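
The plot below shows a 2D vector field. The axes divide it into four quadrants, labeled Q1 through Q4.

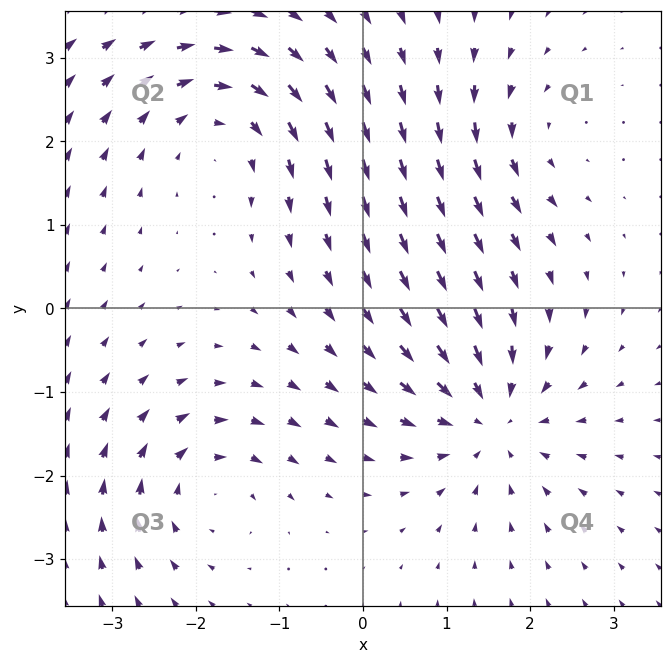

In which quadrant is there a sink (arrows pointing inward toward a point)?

Q4

The sink sits at approximately (1.5, -1.3), which lies in quadrant Q4. The divergence there is about -5, negative as expected for a sink.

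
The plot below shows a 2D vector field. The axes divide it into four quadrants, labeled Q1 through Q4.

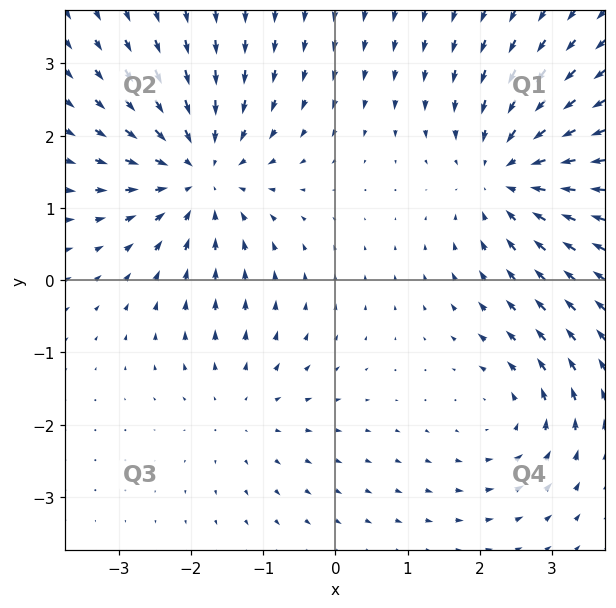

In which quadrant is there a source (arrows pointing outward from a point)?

Q3

The source sits at approximately (-1.3, -1.8), which lies in quadrant Q3. The divergence there is about +2, positive as expected for a source.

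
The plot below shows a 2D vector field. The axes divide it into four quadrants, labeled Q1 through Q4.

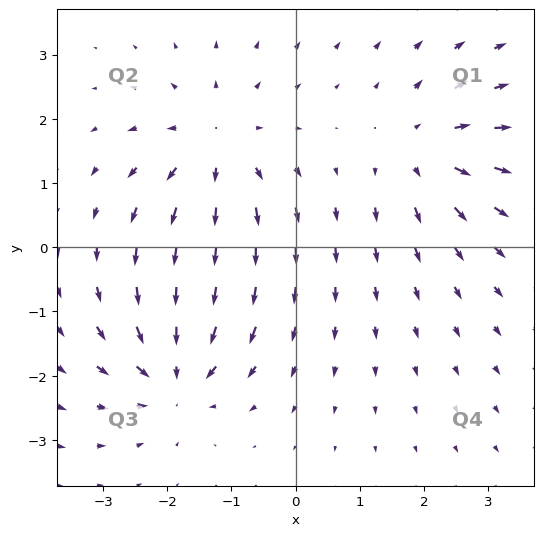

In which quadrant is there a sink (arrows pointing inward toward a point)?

Q3

The sink sits at approximately (-1.9, -2.0), which lies in quadrant Q3. The divergence there is about -6, negative as expected for a sink.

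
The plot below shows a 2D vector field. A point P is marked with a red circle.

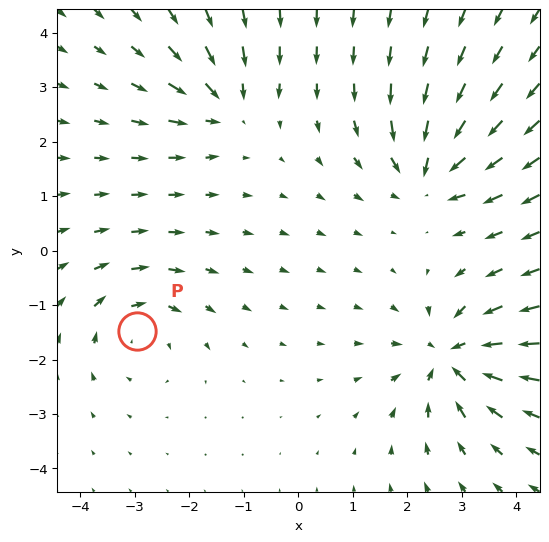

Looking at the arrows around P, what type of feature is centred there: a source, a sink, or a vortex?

At P (-3.0, -1.5) the arrows circulate clockwise. Divergence ≈0, curl about -4 — near-zero divergence with nonzero curl is a vortex.

vortex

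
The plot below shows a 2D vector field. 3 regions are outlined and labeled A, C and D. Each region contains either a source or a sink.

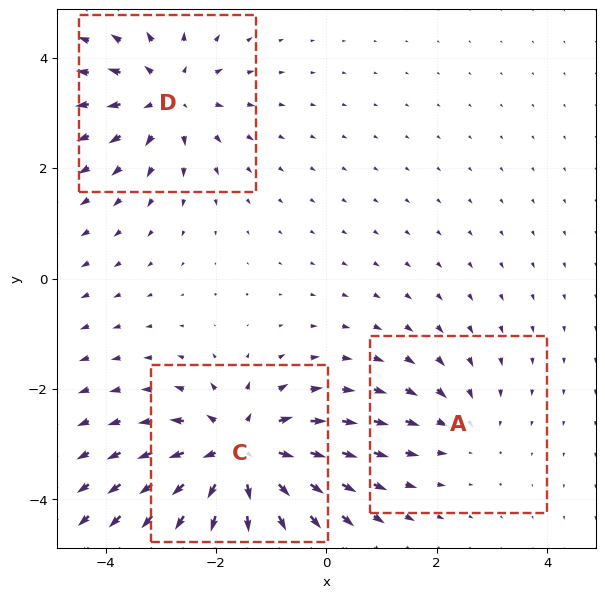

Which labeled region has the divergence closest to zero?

A

Divergence at each region's feature centre — A: about -2, C: about +5, D: about +3. Region A is closest to zero.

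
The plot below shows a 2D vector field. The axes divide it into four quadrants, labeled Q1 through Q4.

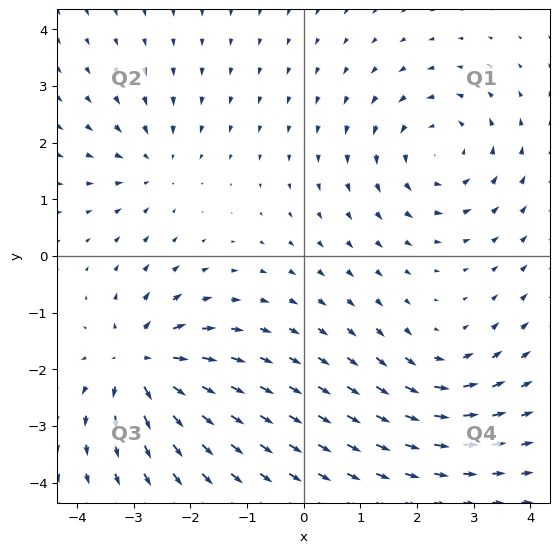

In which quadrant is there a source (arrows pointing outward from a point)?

Q3

The source sits at approximately (-2.9, -1.9), which lies in quadrant Q3. The divergence there is about +7, positive as expected for a source.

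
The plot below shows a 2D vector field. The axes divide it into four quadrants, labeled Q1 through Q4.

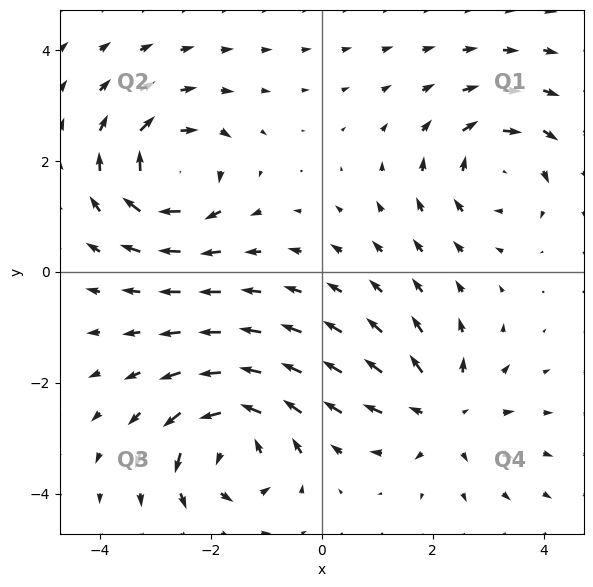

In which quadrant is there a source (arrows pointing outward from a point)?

Q4

The source sits at approximately (2.2, -2.5), which lies in quadrant Q4. The divergence there is about +4, positive as expected for a source.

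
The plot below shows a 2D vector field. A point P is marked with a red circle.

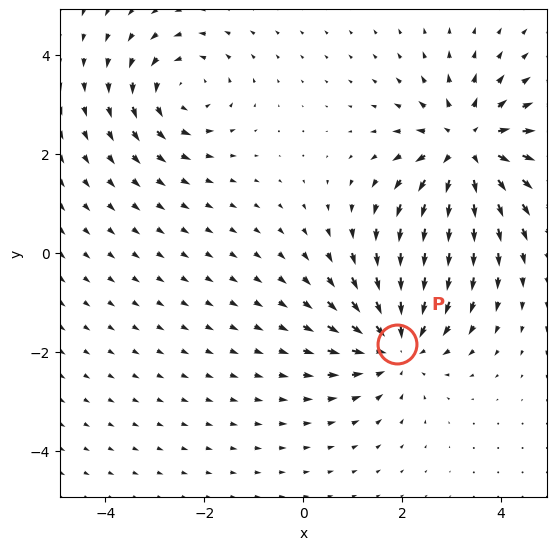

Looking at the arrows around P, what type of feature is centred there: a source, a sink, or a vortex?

sink

At P (1.9, -1.8) the arrows converge inward. Divergence about -4, curl ≈0 — negative divergence with near-zero curl is a sink.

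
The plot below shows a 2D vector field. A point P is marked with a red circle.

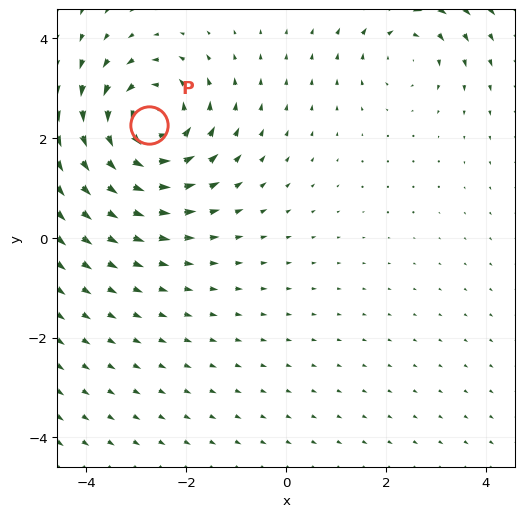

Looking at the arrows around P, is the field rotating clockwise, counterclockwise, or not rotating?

counterclockwise

Near P at (-2.7, 2.3) the arrows circulate counterclockwise. The curl (z-component) there is about +5; positive curl means counterclockwise rotation.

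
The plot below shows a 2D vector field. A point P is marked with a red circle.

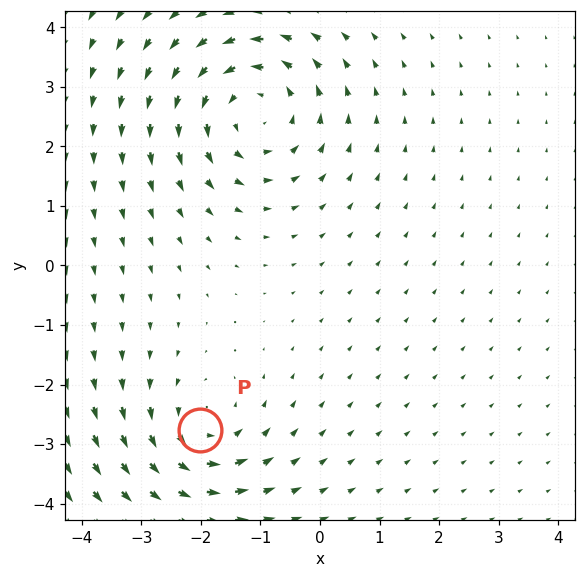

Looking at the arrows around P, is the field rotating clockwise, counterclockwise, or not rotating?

counterclockwise

Near P at (-2.0, -2.8) the arrows circulate counterclockwise. The curl (z-component) there is about +4; positive curl means counterclockwise rotation.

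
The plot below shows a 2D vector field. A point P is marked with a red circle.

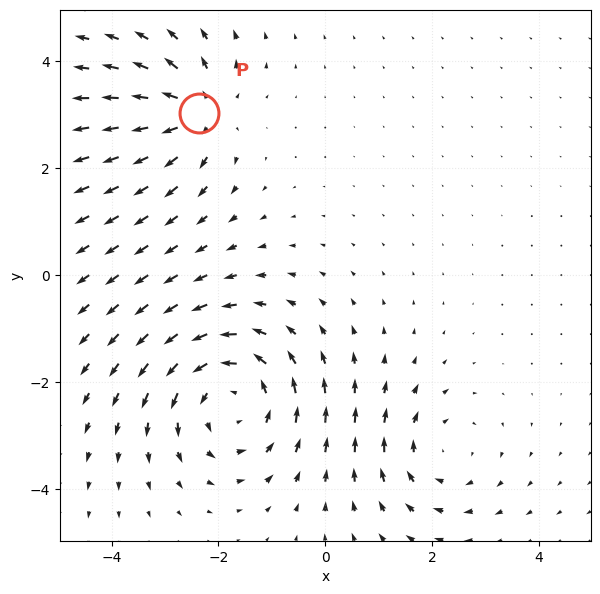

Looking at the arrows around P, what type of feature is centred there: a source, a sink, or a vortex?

At P (-2.4, 3.0) the arrows spread outward. Divergence about +4, curl ≈0 — positive divergence with near-zero curl is a source.

source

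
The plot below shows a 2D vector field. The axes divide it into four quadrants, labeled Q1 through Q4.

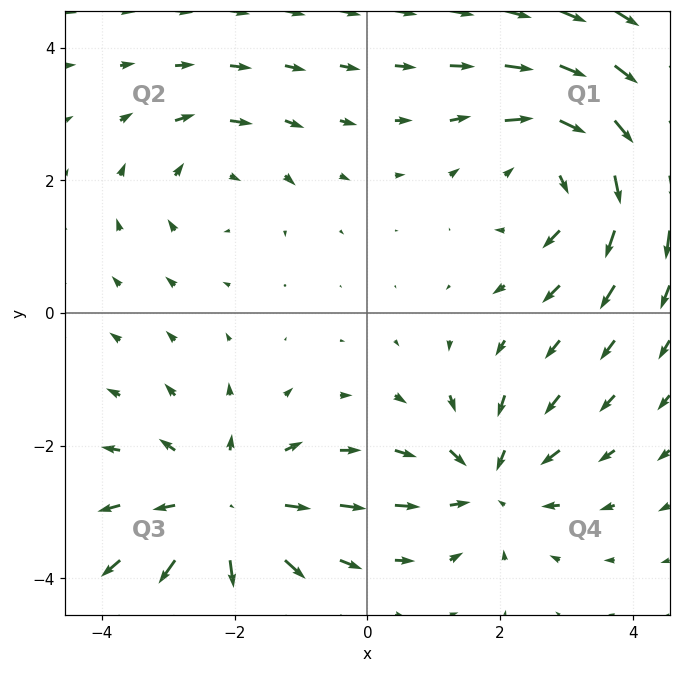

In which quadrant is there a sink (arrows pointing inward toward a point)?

Q4

The sink sits at approximately (1.8, -2.6), which lies in quadrant Q4. The divergence there is about -4, negative as expected for a sink.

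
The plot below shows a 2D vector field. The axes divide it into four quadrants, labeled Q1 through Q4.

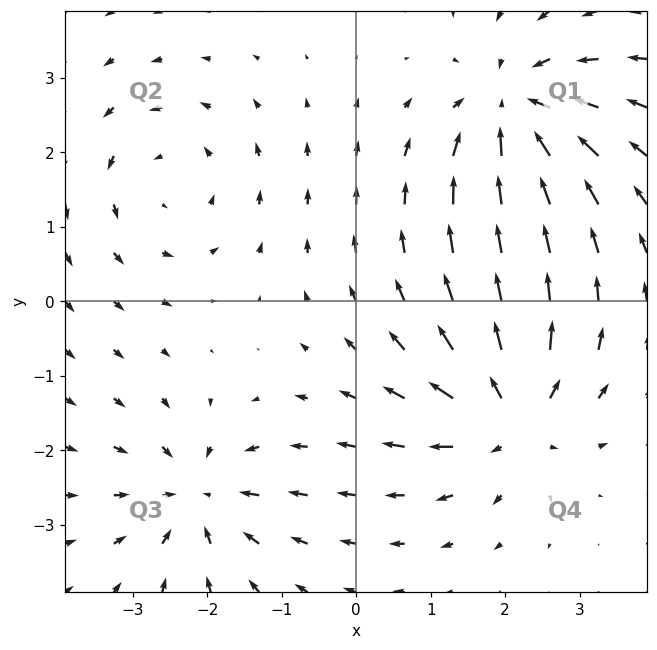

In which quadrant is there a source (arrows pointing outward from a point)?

Q4

The source sits at approximately (2.1, -1.5), which lies in quadrant Q4. The divergence there is about +6, positive as expected for a source.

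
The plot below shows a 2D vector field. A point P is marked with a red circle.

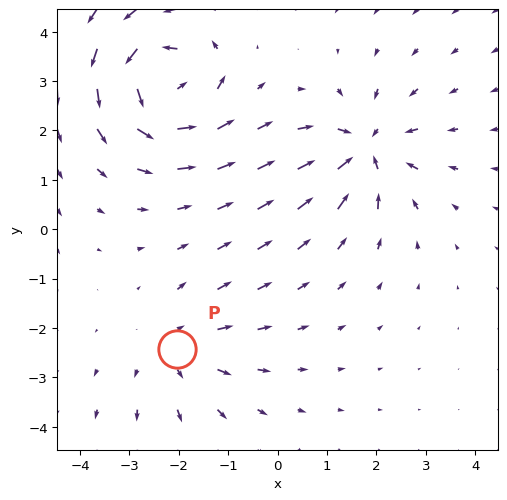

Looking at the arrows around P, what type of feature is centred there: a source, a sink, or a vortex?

source

At P (-2.0, -2.4) the arrows spread outward. Divergence about +3, curl ≈0 — positive divergence with near-zero curl is a source.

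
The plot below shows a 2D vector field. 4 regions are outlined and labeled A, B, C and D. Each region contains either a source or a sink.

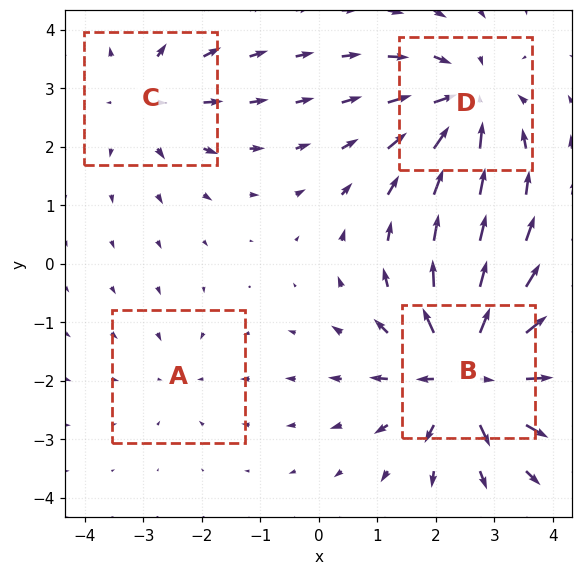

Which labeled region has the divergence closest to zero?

A

Divergence at each region's feature centre — A: about -2, B: about +7, C: about +4, D: about -5. Region A is closest to zero.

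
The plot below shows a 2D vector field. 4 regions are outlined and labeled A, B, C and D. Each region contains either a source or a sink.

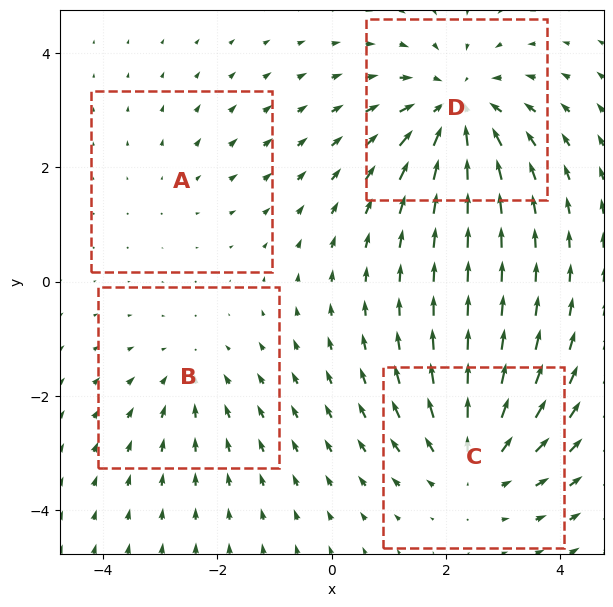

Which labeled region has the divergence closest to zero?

A

Divergence at each region's feature centre — A: about +2, B: about -3, C: about +4, D: about -6. Region A is closest to zero.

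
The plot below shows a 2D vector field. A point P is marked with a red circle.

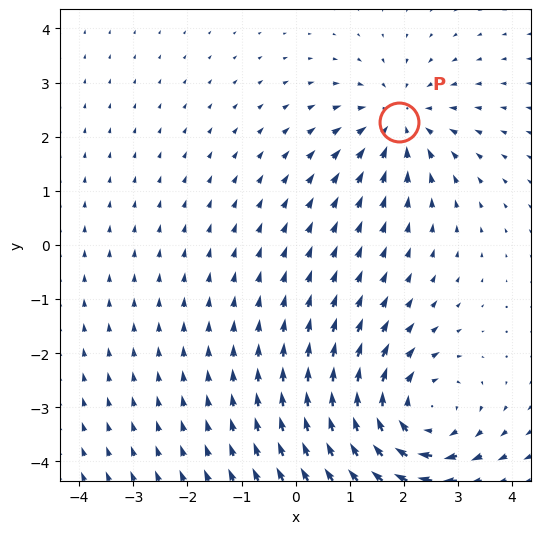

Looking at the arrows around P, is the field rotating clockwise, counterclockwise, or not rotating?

not rotating

Near P at (1.9, 2.3) the arrows show no circulation. The curl there is ≈0.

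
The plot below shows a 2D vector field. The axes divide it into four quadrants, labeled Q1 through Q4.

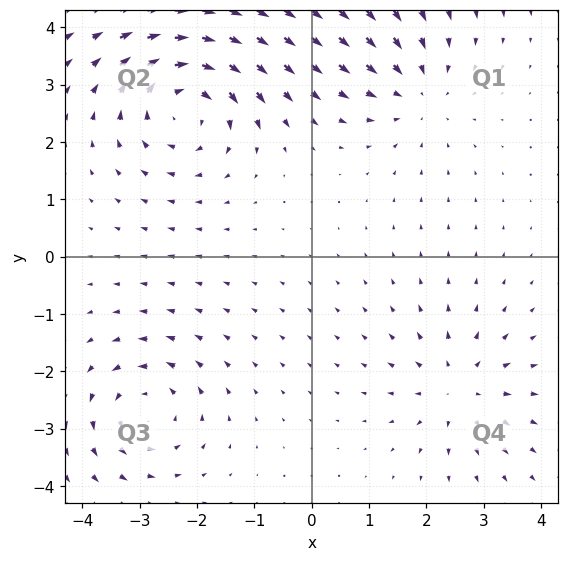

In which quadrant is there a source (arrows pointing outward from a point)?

The source sits at approximately (2.6, -2.3), which lies in quadrant Q4. The divergence there is about +4, positive as expected for a source.

Q4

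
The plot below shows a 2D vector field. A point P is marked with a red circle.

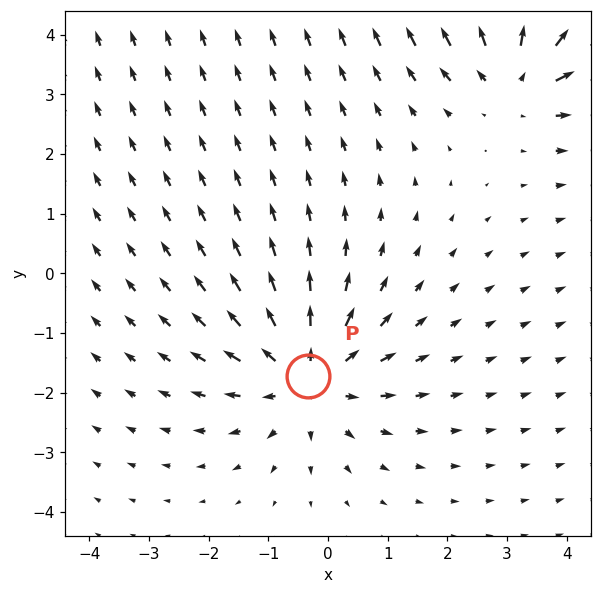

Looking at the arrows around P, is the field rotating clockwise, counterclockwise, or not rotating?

not rotating

Near P at (-0.3, -1.7) the arrows show no circulation. The curl there is ≈0.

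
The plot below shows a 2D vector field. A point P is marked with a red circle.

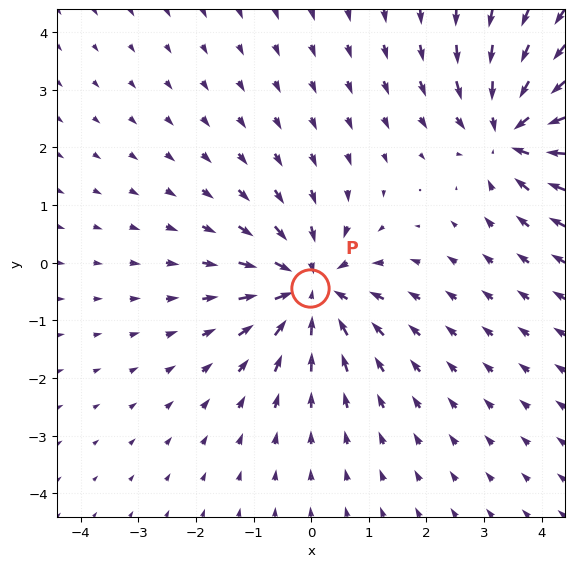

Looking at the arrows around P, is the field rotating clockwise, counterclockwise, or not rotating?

not rotating

Near P at (-0.0, -0.4) the arrows show no circulation. The curl there is ≈0.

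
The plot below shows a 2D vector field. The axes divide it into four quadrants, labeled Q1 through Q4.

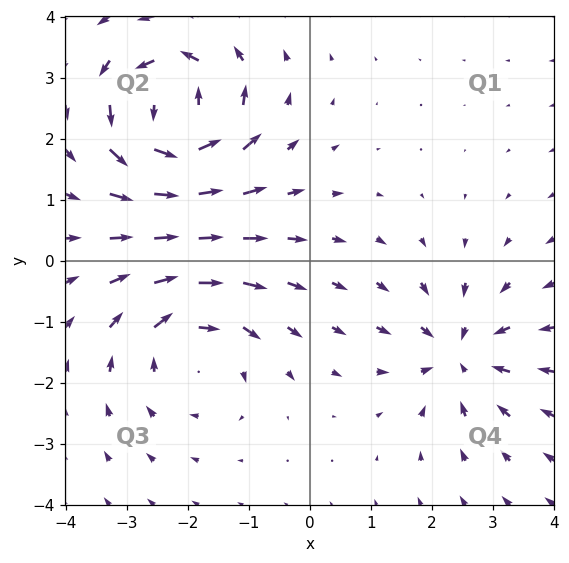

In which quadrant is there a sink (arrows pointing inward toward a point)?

The sink sits at approximately (2.5, -1.5), which lies in quadrant Q4. The divergence there is about -4, negative as expected for a sink.

Q4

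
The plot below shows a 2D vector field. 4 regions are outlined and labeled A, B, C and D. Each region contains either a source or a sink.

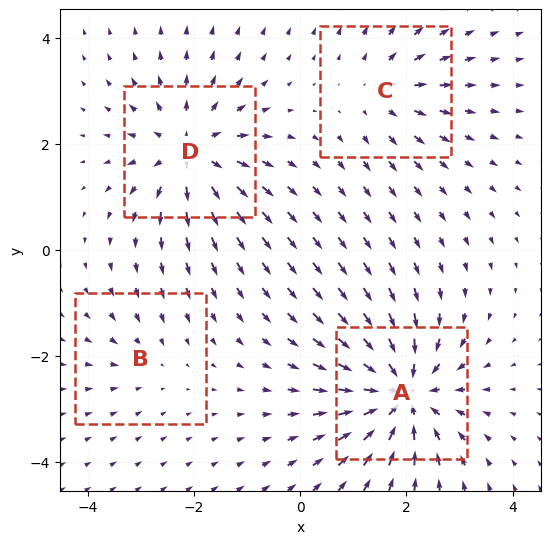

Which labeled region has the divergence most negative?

Divergence at each region's feature centre — A: about -7, B: about -2, C: about +3, D: about +6. Region A is most negative.

A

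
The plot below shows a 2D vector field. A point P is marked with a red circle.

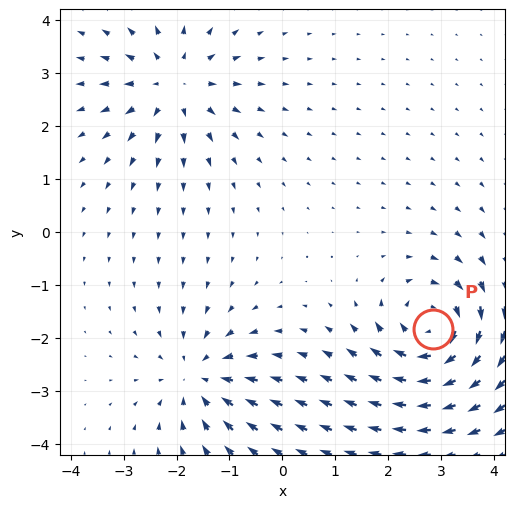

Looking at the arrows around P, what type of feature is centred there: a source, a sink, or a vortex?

vortex

At P (2.8, -1.8) the arrows circulate clockwise. Divergence ≈0, curl about -5 — near-zero divergence with nonzero curl is a vortex.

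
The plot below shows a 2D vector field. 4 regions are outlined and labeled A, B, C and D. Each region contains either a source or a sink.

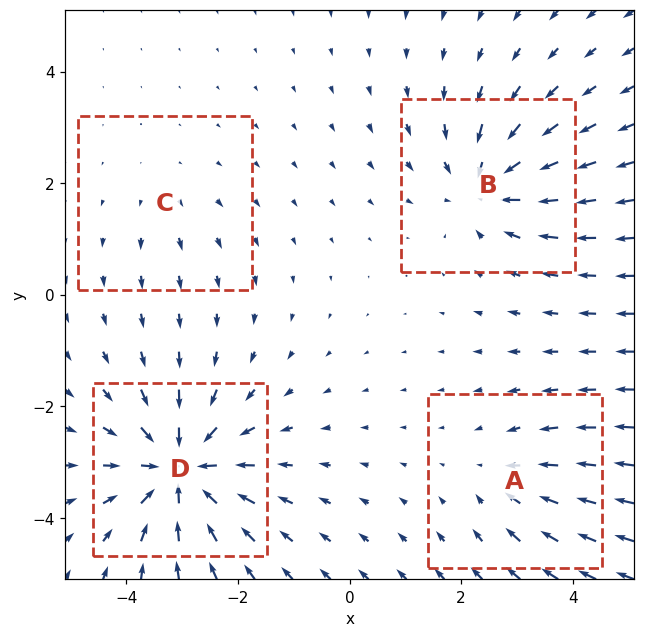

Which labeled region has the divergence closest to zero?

C

Divergence at each region's feature centre — A: about -3, B: about -5, C: about +2, D: about -7. Region C is closest to zero.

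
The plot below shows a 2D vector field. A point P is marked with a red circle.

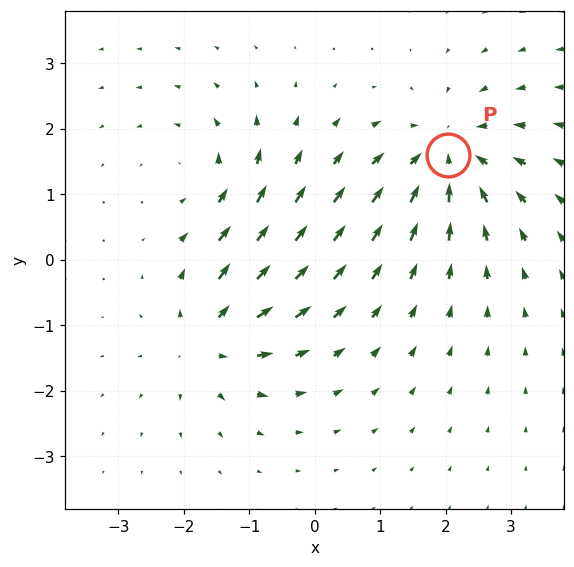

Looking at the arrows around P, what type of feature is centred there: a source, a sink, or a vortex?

sink

At P (2.0, 1.6) the arrows converge inward. Divergence about -5, curl ≈0 — negative divergence with near-zero curl is a sink.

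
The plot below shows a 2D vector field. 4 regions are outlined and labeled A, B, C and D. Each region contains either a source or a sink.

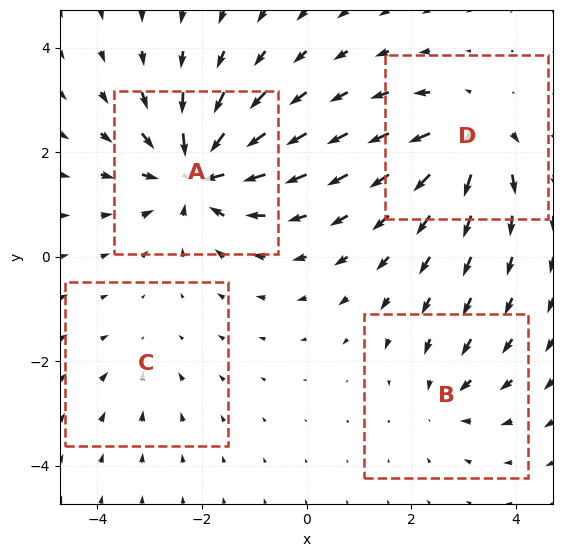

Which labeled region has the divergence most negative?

Divergence at each region's feature centre — A: about -7, B: about -3, C: about -2, D: about +5. Region A is most negative.

A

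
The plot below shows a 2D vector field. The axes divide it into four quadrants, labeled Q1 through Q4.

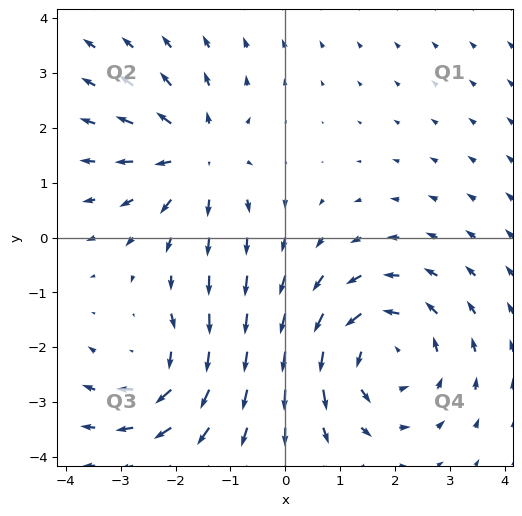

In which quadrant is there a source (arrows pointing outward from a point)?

The source sits at approximately (-1.6, 1.5), which lies in quadrant Q2. The divergence there is about +4, positive as expected for a source.

Q2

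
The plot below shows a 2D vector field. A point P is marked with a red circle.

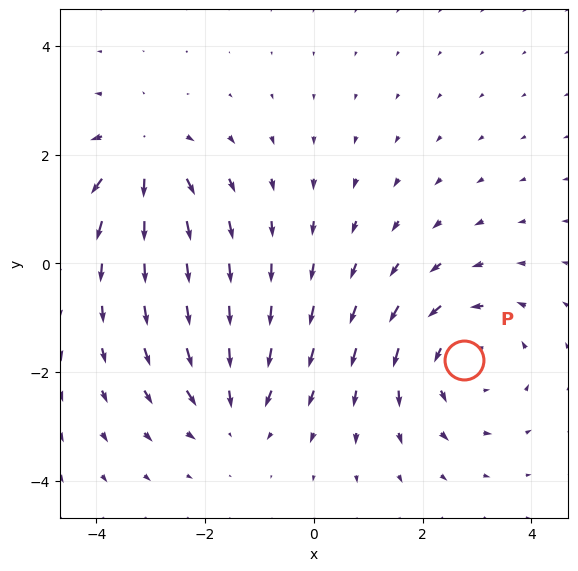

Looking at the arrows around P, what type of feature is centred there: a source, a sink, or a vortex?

vortex

At P (2.8, -1.8) the arrows circulate counterclockwise. Divergence ≈0, curl about +4 — near-zero divergence with nonzero curl is a vortex.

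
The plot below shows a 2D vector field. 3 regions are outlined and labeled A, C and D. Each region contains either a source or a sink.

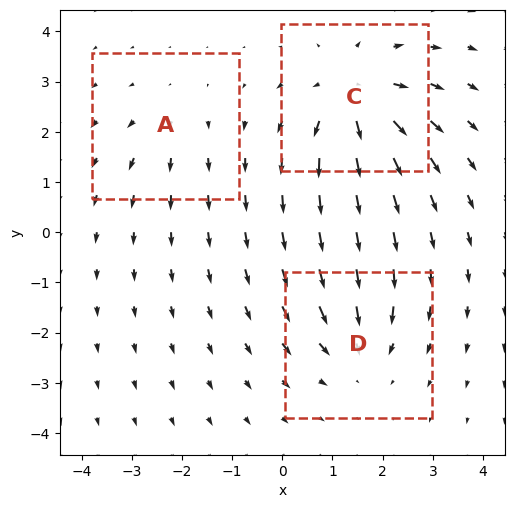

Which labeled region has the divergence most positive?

C

Divergence at each region's feature centre — A: about +2, C: about +5, D: about -3. Region C is most positive.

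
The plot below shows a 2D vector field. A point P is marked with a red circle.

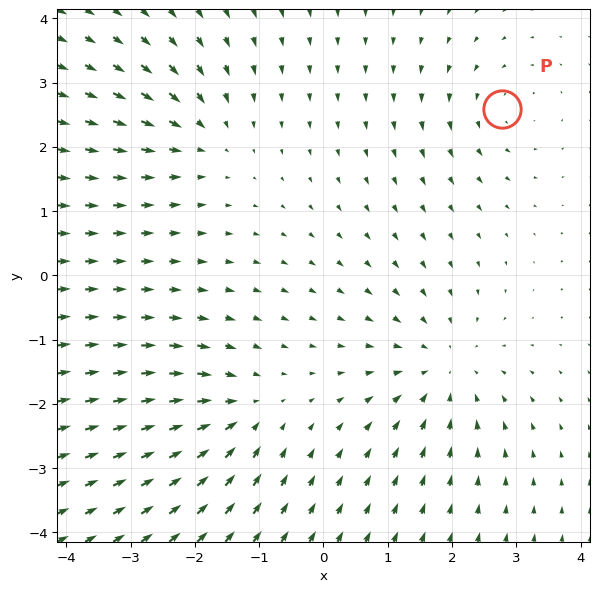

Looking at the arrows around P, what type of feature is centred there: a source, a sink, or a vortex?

vortex

At P (2.8, 2.6) the arrows circulate counterclockwise. Divergence ≈0, curl about +3 — near-zero divergence with nonzero curl is a vortex.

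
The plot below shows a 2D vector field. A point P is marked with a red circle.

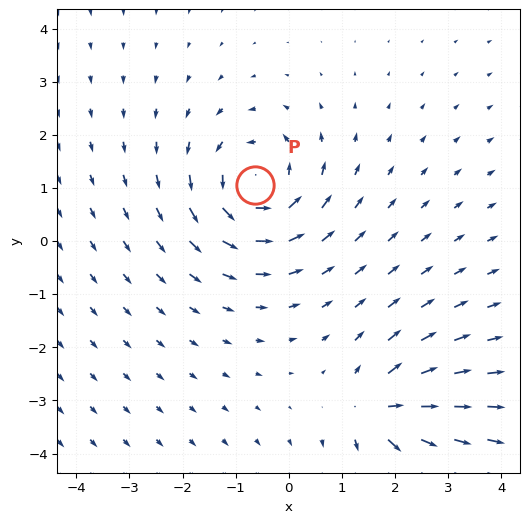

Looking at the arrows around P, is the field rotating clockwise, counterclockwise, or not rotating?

Near P at (-0.6, 1.0) the arrows circulate counterclockwise. The curl (z-component) there is about +4; positive curl means counterclockwise rotation.

counterclockwise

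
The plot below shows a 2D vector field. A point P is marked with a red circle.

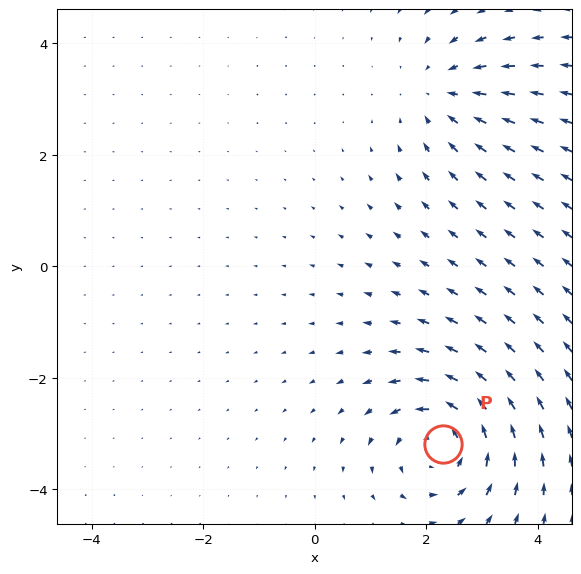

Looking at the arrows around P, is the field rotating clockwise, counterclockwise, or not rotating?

Near P at (2.3, -3.2) the arrows circulate counterclockwise. The curl (z-component) there is about +5; positive curl means counterclockwise rotation.

counterclockwise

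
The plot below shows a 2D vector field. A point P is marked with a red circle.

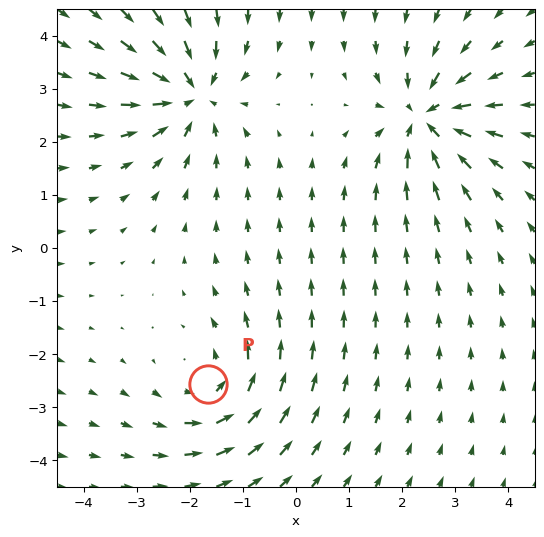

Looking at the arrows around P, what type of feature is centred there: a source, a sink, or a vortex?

At P (-1.7, -2.6) the arrows circulate counterclockwise. Divergence ≈0, curl about +4 — near-zero divergence with nonzero curl is a vortex.

vortex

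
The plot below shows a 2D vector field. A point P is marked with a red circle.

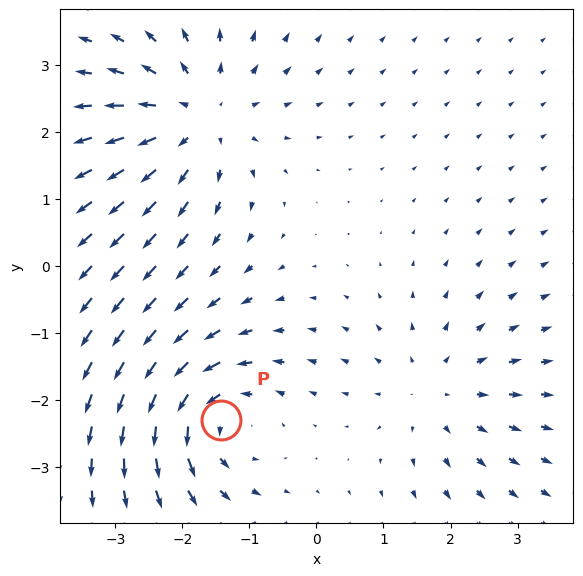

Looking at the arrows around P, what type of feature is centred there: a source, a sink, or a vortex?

At P (-1.4, -2.3) the arrows circulate counterclockwise. Divergence ≈0, curl about +5 — near-zero divergence with nonzero curl is a vortex.

vortex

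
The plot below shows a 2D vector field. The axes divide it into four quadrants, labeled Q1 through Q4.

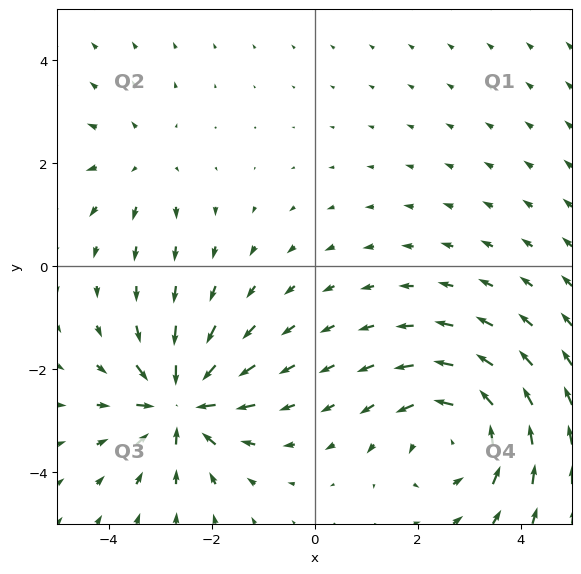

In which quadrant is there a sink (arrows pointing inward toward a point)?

The sink sits at approximately (-2.6, -2.7), which lies in quadrant Q3. The divergence there is about -6, negative as expected for a sink.

Q3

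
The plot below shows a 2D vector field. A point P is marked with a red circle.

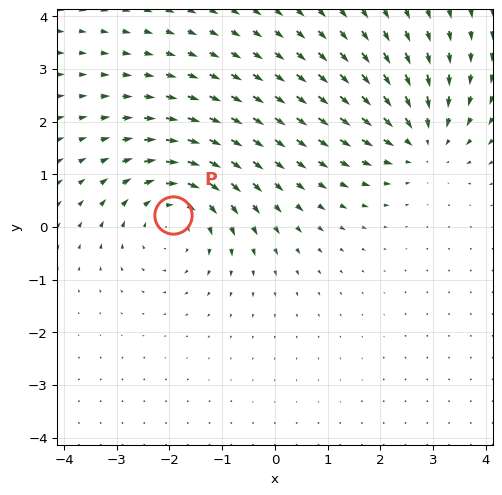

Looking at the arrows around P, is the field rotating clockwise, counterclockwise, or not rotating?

clockwise

Near P at (-1.9, 0.2) the arrows circulate clockwise. The curl (z-component) there is about -2; negative curl means clockwise rotation.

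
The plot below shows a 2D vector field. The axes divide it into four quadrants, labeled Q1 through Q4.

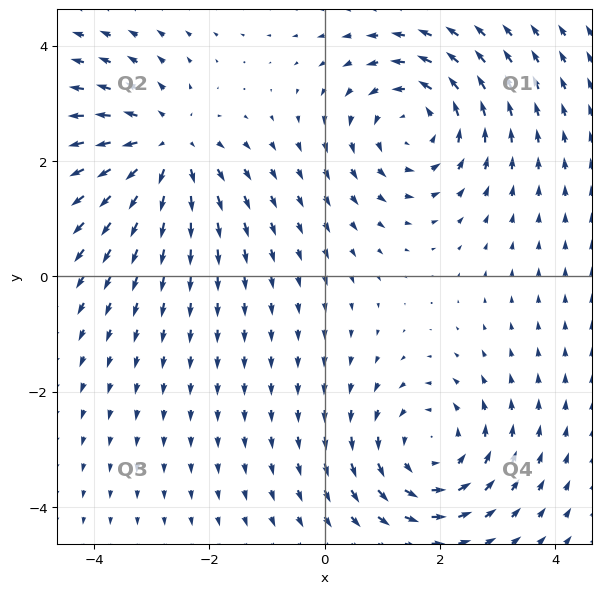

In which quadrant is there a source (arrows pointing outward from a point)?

The source sits at approximately (-2.8, 2.2), which lies in quadrant Q2. The divergence there is about +4, positive as expected for a source.

Q2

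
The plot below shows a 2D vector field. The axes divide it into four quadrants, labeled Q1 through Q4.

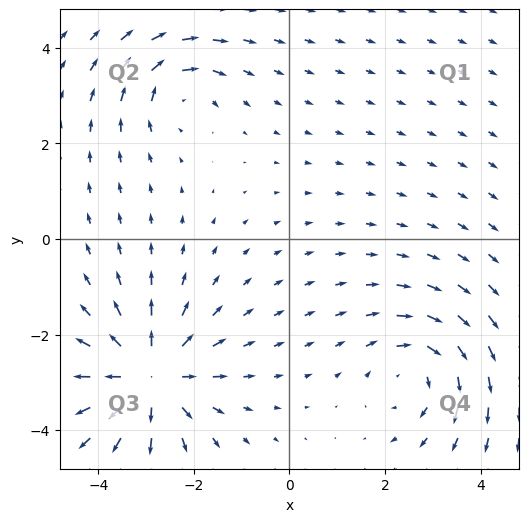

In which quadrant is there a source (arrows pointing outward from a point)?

The source sits at approximately (-2.9, -2.9), which lies in quadrant Q3. The divergence there is about +5, positive as expected for a source.

Q3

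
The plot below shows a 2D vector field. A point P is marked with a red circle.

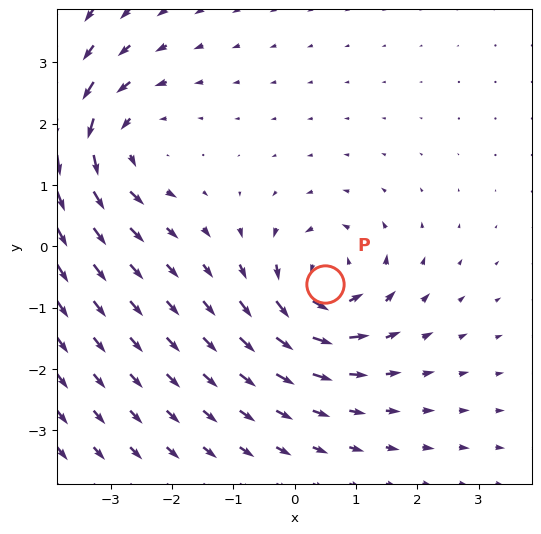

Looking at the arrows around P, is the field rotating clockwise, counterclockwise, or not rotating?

Near P at (0.5, -0.6) the arrows circulate counterclockwise. The curl (z-component) there is about +5; positive curl means counterclockwise rotation.

counterclockwise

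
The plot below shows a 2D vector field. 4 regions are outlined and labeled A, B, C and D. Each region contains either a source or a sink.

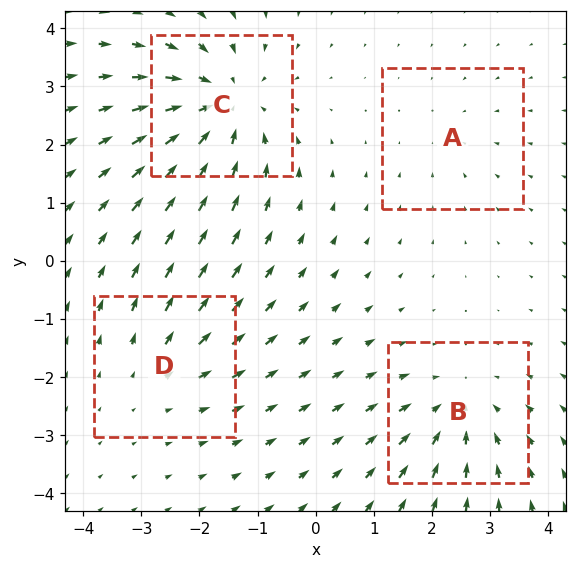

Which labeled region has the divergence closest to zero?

A

Divergence at each region's feature centre — A: about -2, B: about -4, C: about -6, D: about +3. Region A is closest to zero.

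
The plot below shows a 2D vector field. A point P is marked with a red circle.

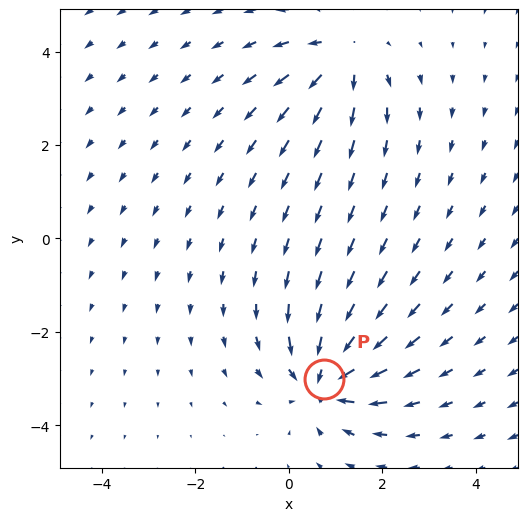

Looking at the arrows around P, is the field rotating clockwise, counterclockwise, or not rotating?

Near P at (0.8, -3.0) the arrows show no circulation. The curl there is ≈0.

not rotating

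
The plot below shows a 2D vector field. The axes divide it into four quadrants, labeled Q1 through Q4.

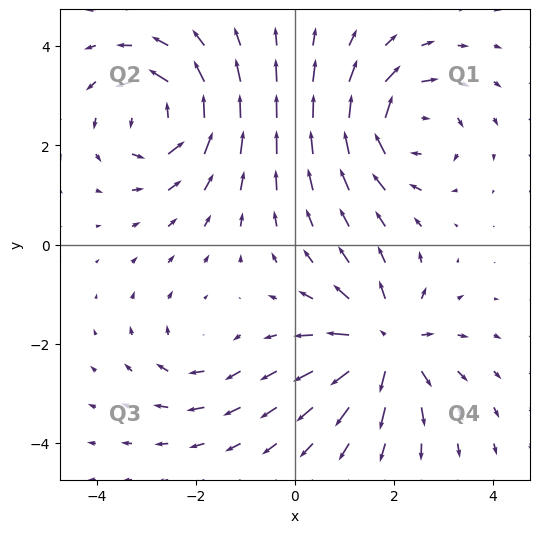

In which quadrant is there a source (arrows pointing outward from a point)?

Q4

The source sits at approximately (1.8, -2.0), which lies in quadrant Q4. The divergence there is about +6, positive as expected for a source.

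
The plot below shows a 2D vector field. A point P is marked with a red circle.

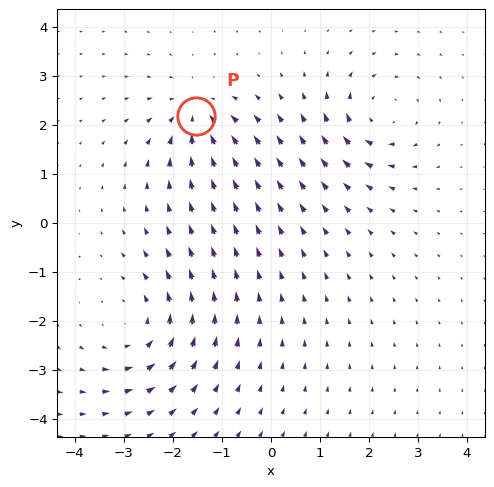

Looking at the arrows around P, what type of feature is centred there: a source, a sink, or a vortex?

At P (-1.5, 2.2) the arrows converge inward. Divergence about -4, curl ≈0 — negative divergence with near-zero curl is a sink.

sink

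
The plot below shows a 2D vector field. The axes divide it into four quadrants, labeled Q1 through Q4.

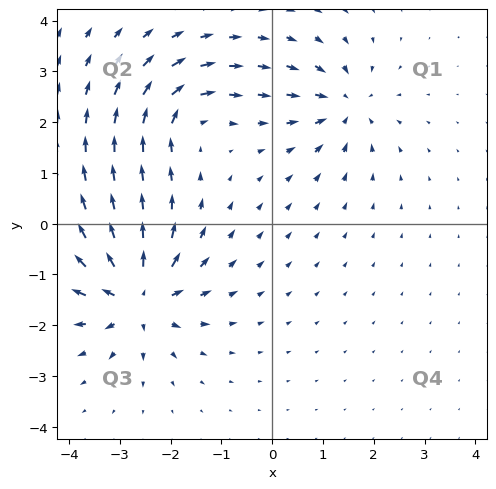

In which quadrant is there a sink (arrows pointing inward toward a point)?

Q1

The sink sits at approximately (1.4, 2.3), which lies in quadrant Q1. The divergence there is about -5, negative as expected for a sink.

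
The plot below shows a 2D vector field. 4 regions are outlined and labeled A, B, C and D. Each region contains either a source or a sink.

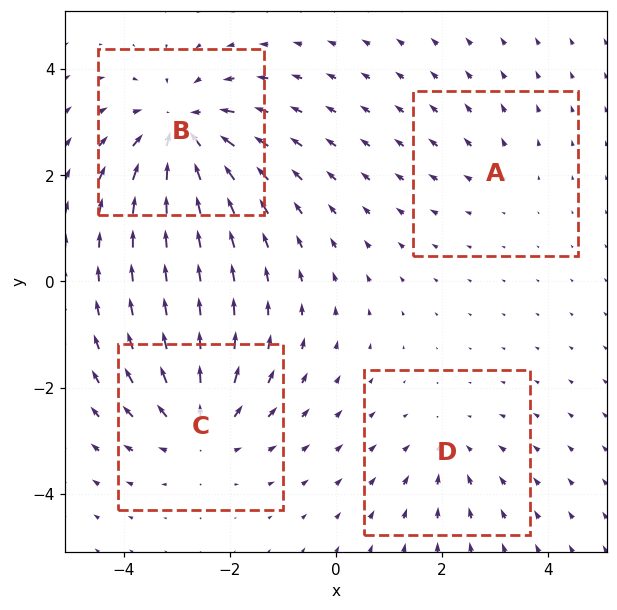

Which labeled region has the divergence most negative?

Divergence at each region's feature centre — A: about +2, B: about -6, C: about +5, D: about -3. Region B is most negative.

B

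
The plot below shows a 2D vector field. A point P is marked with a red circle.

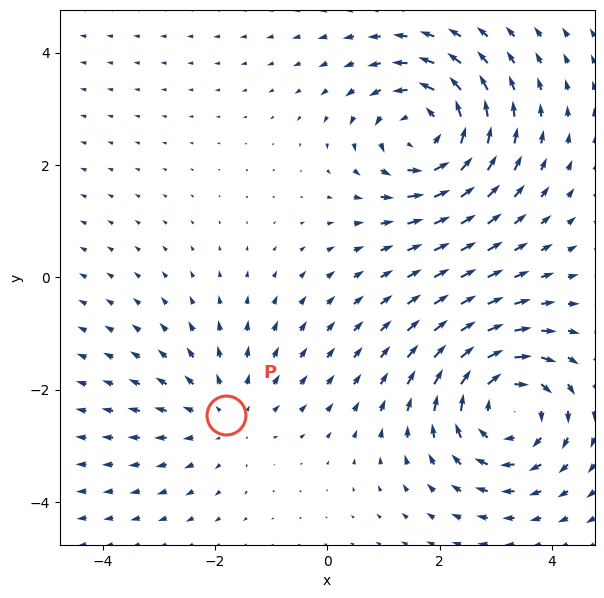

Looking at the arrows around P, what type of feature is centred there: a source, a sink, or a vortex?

source

At P (-1.8, -2.5) the arrows spread outward. Divergence about +2, curl ≈0 — positive divergence with near-zero curl is a source.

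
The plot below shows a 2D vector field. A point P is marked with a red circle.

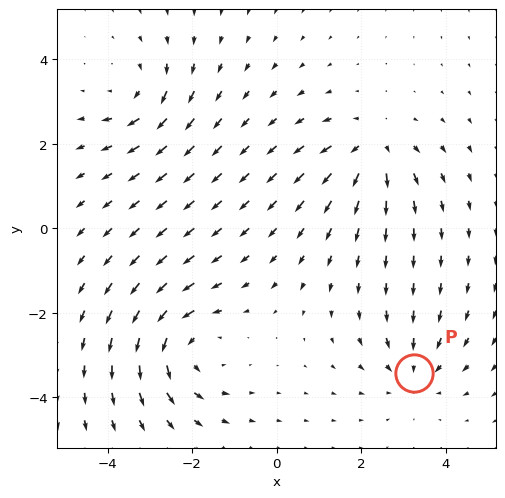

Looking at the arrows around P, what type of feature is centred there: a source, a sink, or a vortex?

sink

At P (3.2, -3.4) the arrows converge inward. Divergence about -3, curl ≈0 — negative divergence with near-zero curl is a sink.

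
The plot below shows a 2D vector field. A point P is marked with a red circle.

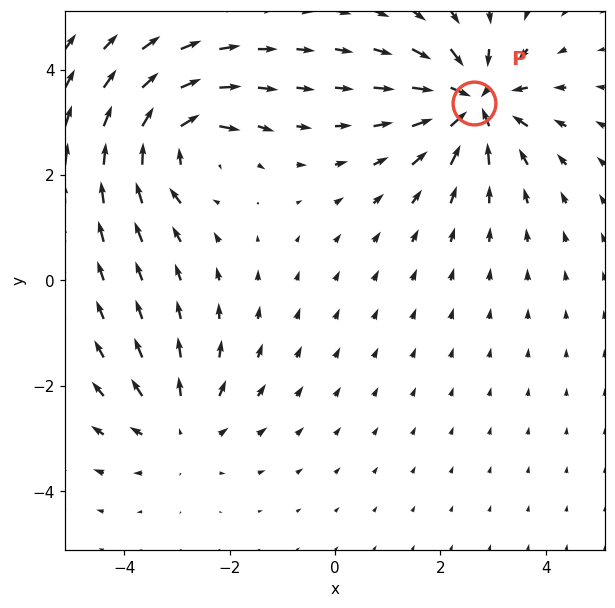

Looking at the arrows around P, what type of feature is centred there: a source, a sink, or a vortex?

sink

At P (2.6, 3.4) the arrows converge inward. Divergence about -6, curl ≈0 — negative divergence with near-zero curl is a sink.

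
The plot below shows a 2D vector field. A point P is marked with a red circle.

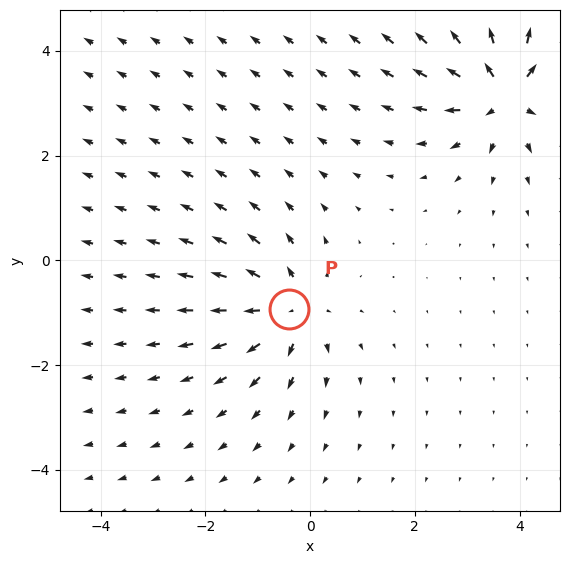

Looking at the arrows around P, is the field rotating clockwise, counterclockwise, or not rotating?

not rotating

Near P at (-0.4, -0.9) the arrows show no circulation. The curl there is ≈0.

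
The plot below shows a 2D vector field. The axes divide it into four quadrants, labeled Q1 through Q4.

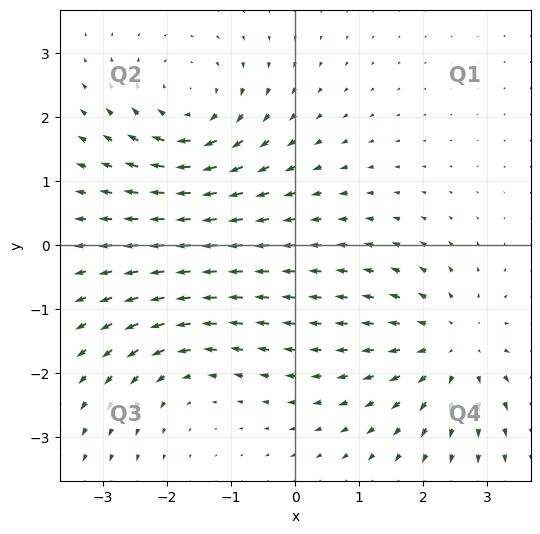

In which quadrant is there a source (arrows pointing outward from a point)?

Q4

The source sits at approximately (2.5, -1.6), which lies in quadrant Q4. The divergence there is about +4, positive as expected for a source.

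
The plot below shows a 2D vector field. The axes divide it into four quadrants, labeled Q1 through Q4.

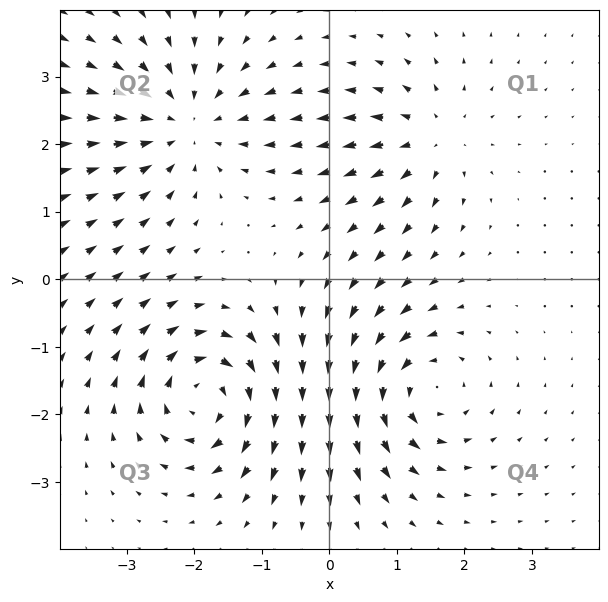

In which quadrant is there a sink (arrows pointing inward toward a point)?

Q2

The sink sits at approximately (-2.1, 2.3), which lies in quadrant Q2. The divergence there is about -4, negative as expected for a sink.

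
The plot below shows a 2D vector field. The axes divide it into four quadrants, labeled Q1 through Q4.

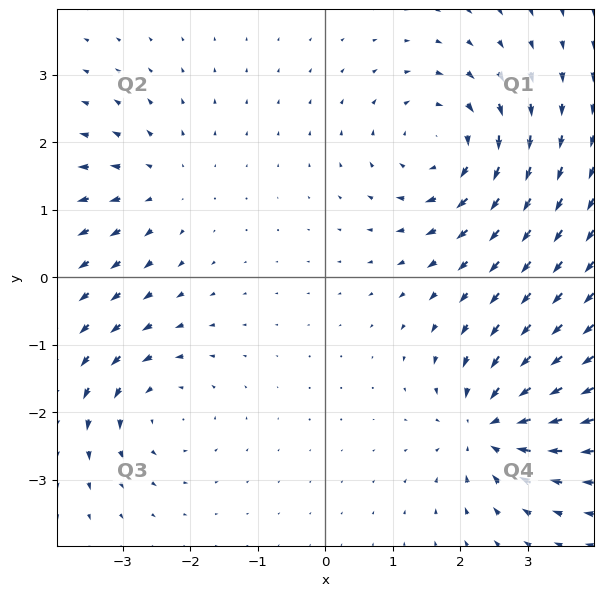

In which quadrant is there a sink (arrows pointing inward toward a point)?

Q4

The sink sits at approximately (2.4, -2.2), which lies in quadrant Q4. The divergence there is about -6, negative as expected for a sink.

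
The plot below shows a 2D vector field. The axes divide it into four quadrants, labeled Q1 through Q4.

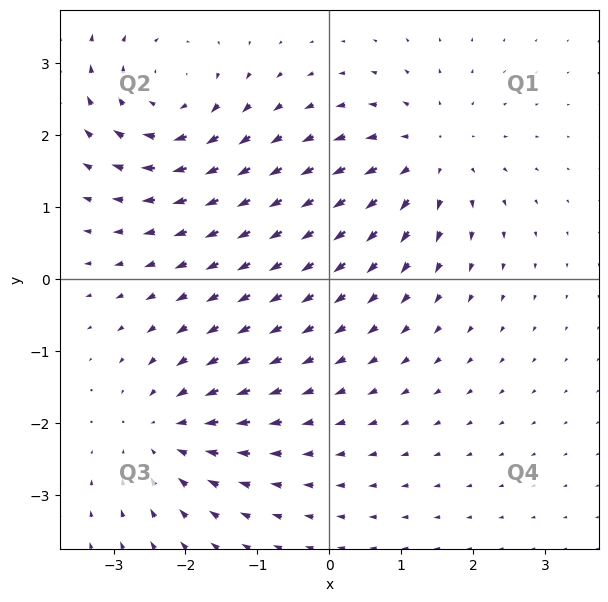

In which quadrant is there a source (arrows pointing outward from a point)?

The source sits at approximately (1.4, 1.7), which lies in quadrant Q1. The divergence there is about +5, positive as expected for a source.

Q1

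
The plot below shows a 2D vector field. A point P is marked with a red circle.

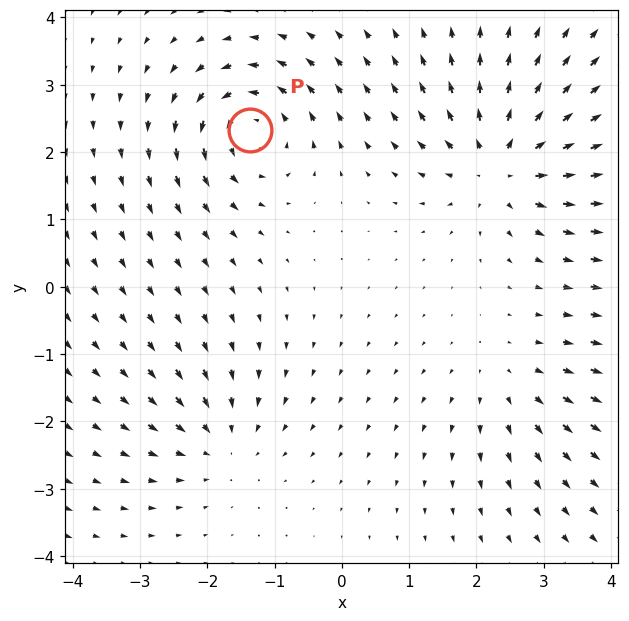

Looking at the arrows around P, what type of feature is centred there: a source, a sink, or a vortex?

vortex

At P (-1.4, 2.3) the arrows circulate counterclockwise. Divergence ≈0, curl about +6 — near-zero divergence with nonzero curl is a vortex.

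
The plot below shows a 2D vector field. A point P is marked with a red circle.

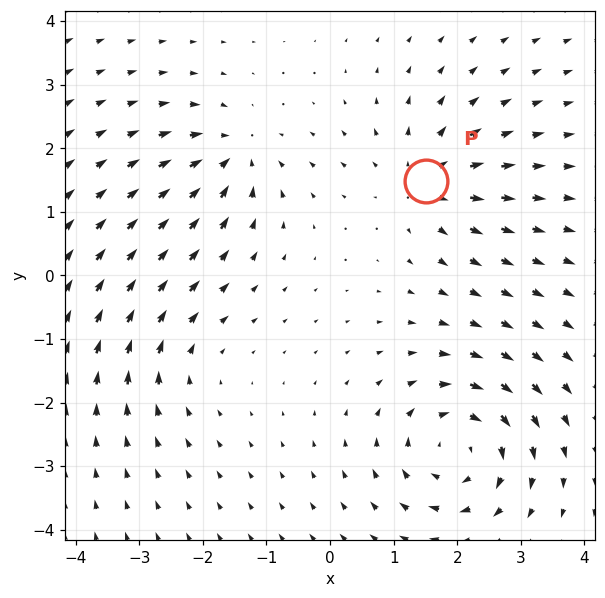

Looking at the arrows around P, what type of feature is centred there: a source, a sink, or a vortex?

At P (1.5, 1.5) the arrows spread outward. Divergence about +4, curl ≈0 — positive divergence with near-zero curl is a source.

source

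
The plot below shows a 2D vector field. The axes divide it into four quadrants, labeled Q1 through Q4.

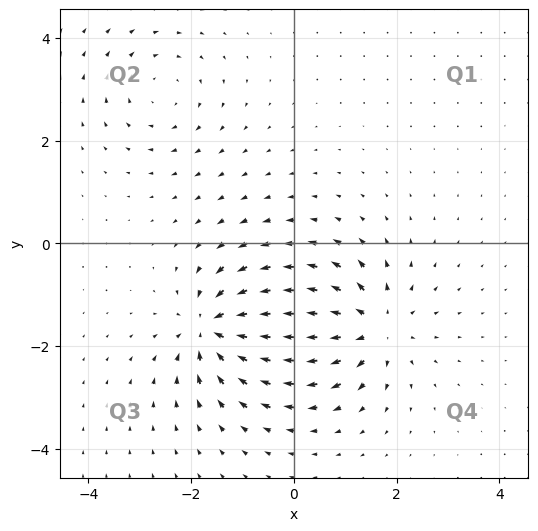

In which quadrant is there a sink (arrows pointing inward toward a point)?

Q3

The sink sits at approximately (-1.5, -1.7), which lies in quadrant Q3. The divergence there is about -7, negative as expected for a sink.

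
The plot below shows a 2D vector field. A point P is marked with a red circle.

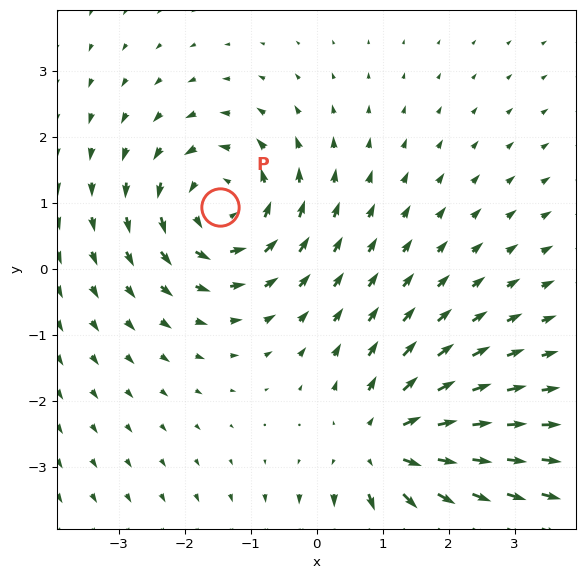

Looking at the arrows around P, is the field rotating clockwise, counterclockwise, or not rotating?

Near P at (-1.5, 0.9) the arrows circulate counterclockwise. The curl (z-component) there is about +4; positive curl means counterclockwise rotation.

counterclockwise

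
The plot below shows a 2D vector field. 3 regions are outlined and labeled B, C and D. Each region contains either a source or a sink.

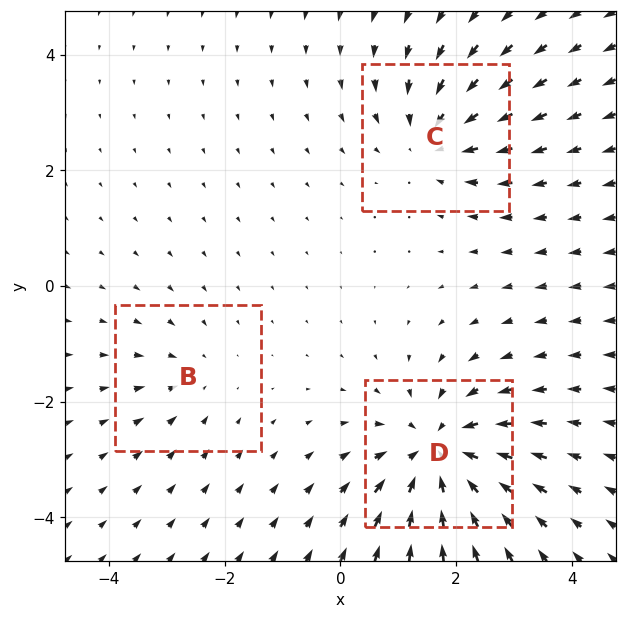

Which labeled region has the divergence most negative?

Divergence at each region's feature centre — B: about -2, C: about -3, D: about -5. Region D is most negative.

D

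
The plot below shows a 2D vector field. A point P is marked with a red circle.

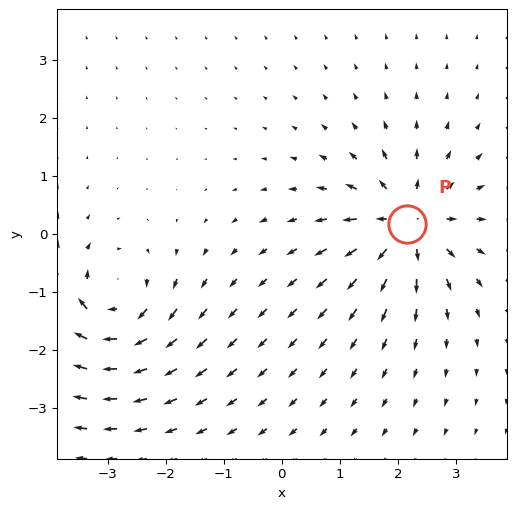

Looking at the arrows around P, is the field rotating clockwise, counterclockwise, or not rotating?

Near P at (2.2, 0.2) the arrows show no circulation. The curl there is ≈0.

not rotating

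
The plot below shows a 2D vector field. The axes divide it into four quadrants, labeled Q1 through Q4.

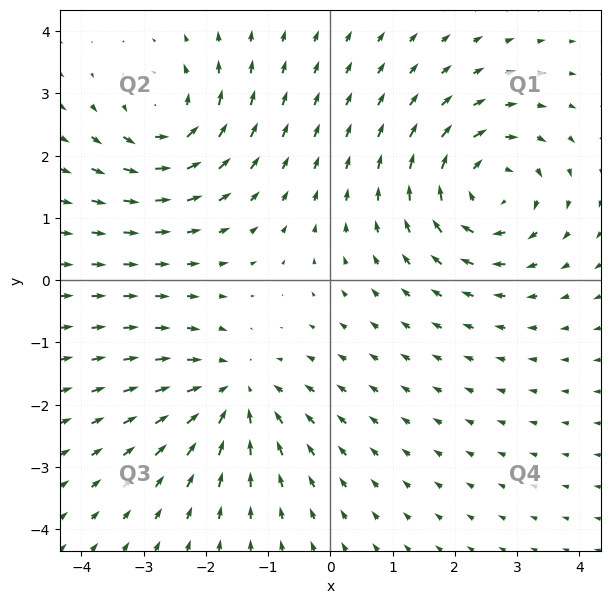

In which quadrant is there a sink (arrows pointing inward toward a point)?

The sink sits at approximately (-1.5, -1.8), which lies in quadrant Q3. The divergence there is about -3, negative as expected for a sink.

Q3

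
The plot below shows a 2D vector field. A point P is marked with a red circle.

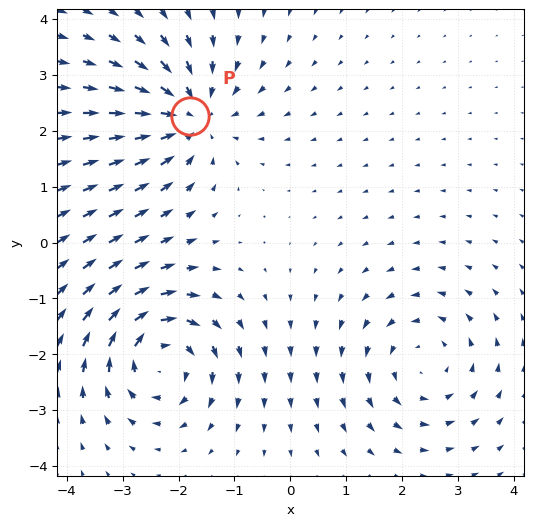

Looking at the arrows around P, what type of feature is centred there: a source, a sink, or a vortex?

sink

At P (-1.8, 2.3) the arrows converge inward. Divergence about -3, curl ≈0 — negative divergence with near-zero curl is a sink.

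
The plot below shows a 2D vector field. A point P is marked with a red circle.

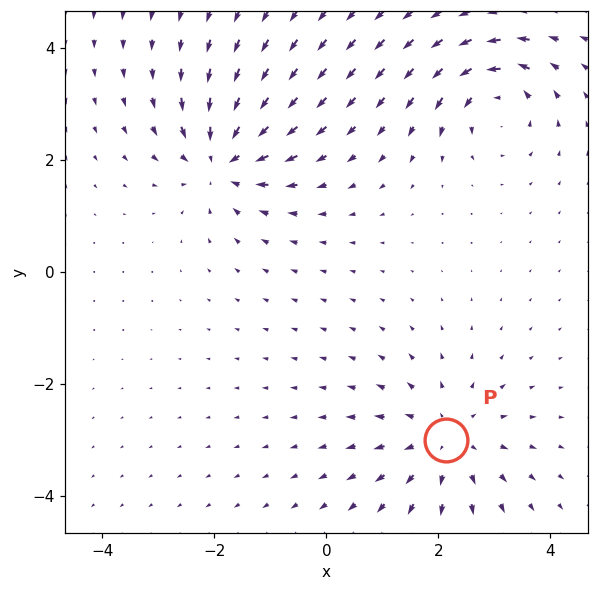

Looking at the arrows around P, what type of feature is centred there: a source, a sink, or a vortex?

At P (2.1, -3.0) the arrows spread outward. Divergence about +4, curl ≈0 — positive divergence with near-zero curl is a source.

source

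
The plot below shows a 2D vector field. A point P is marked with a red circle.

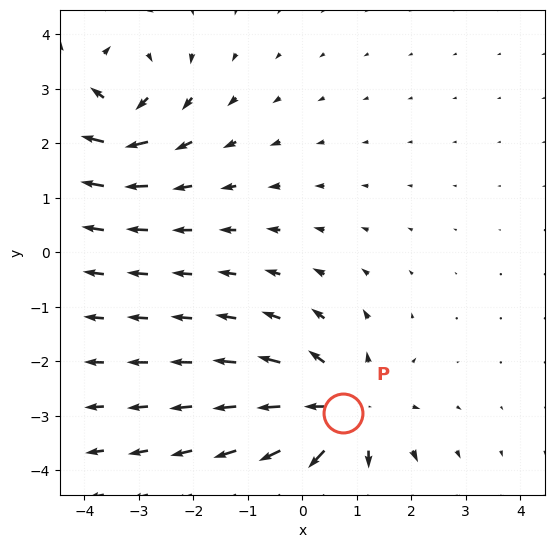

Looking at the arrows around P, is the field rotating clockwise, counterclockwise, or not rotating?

Near P at (0.7, -3.0) the arrows show no circulation. The curl there is ≈0.

not rotating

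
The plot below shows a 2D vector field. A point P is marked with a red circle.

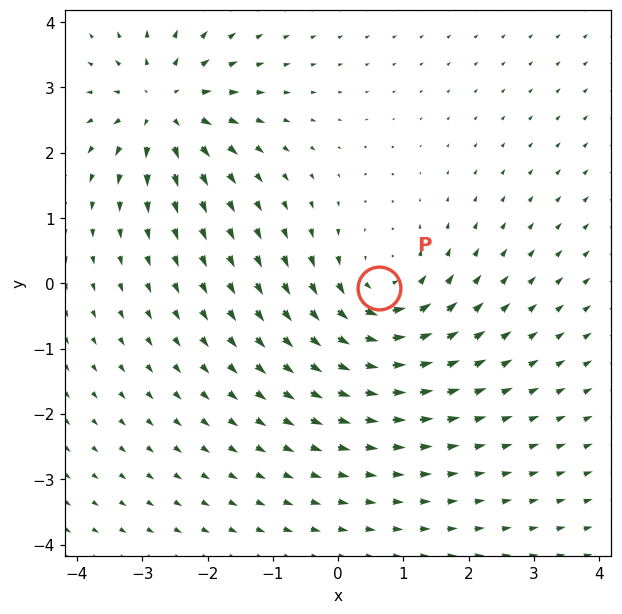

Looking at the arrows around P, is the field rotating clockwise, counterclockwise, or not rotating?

Near P at (0.6, -0.1) the arrows circulate counterclockwise. The curl (z-component) there is about +4; positive curl means counterclockwise rotation.

counterclockwise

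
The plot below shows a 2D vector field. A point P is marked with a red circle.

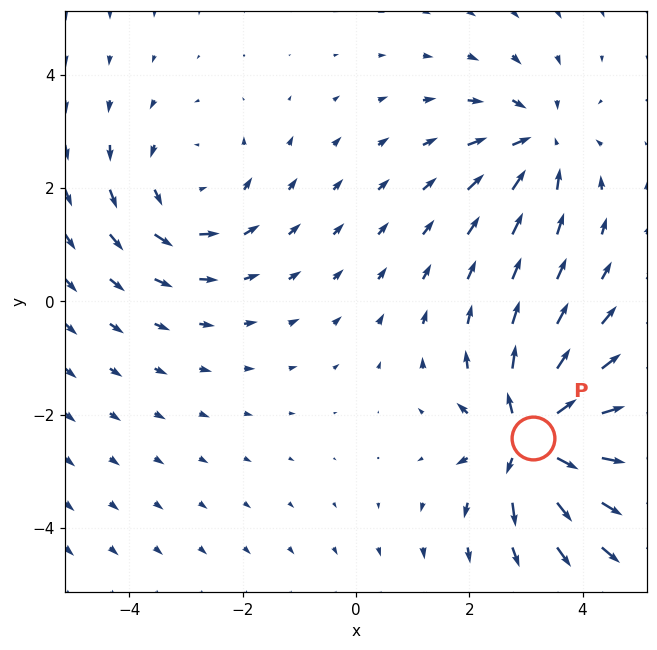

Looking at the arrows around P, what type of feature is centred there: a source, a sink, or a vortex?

At P (3.1, -2.4) the arrows spread outward. Divergence about +6, curl ≈0 — positive divergence with near-zero curl is a source.

source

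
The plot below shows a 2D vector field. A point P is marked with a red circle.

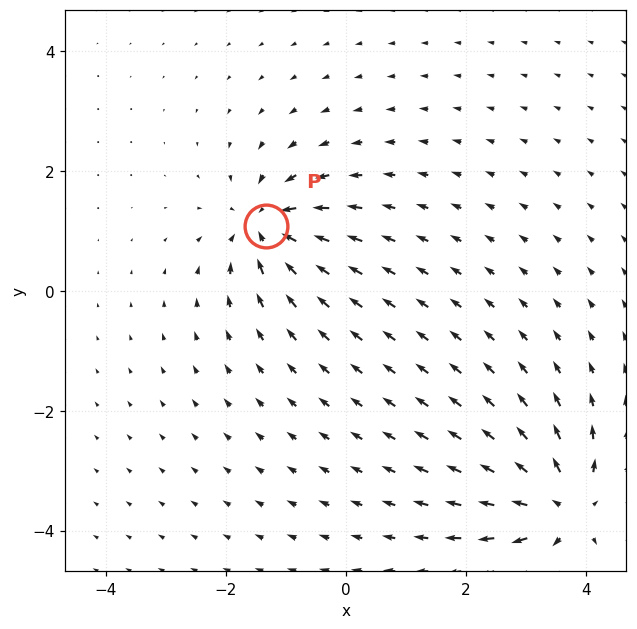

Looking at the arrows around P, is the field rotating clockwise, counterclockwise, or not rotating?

not rotating

Near P at (-1.3, 1.1) the arrows show no circulation. The curl there is ≈0.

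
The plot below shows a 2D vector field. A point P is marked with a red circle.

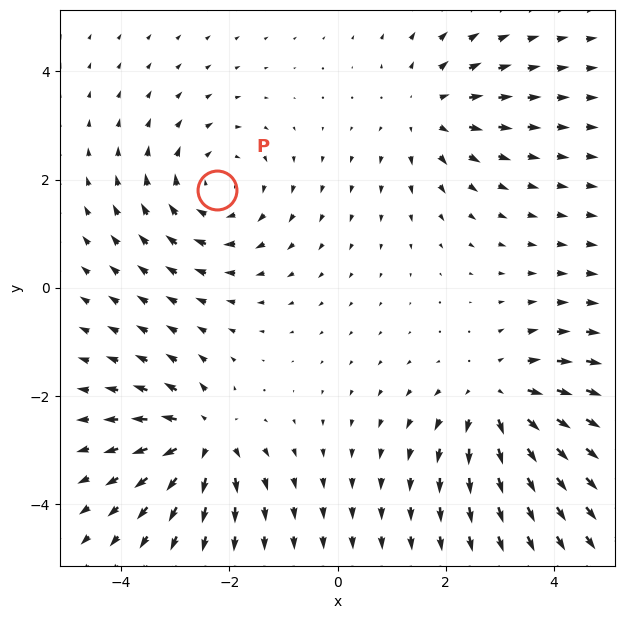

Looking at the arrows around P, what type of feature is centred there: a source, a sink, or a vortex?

vortex

At P (-2.2, 1.8) the arrows circulate clockwise. Divergence ≈0, curl about -4 — near-zero divergence with nonzero curl is a vortex.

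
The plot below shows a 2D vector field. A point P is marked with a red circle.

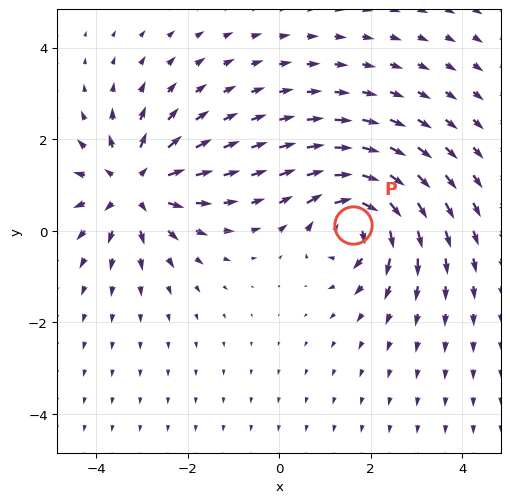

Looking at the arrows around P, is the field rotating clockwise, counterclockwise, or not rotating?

clockwise

Near P at (1.6, 0.1) the arrows circulate clockwise. The curl (z-component) there is about -7; negative curl means clockwise rotation.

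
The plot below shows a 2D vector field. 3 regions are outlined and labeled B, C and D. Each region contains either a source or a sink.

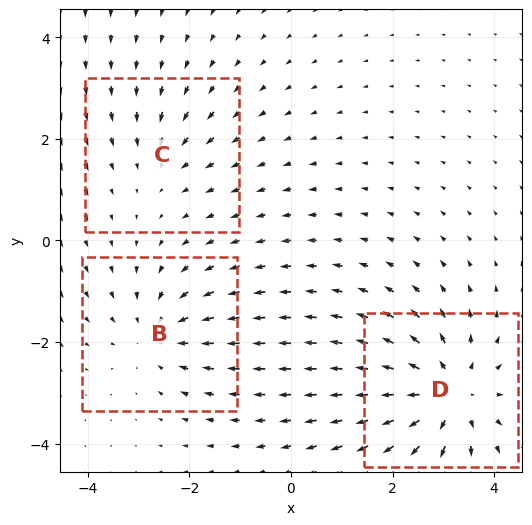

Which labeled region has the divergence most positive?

Divergence at each region's feature centre — B: about -3, C: about -2, D: about +4. Region D is most positive.

D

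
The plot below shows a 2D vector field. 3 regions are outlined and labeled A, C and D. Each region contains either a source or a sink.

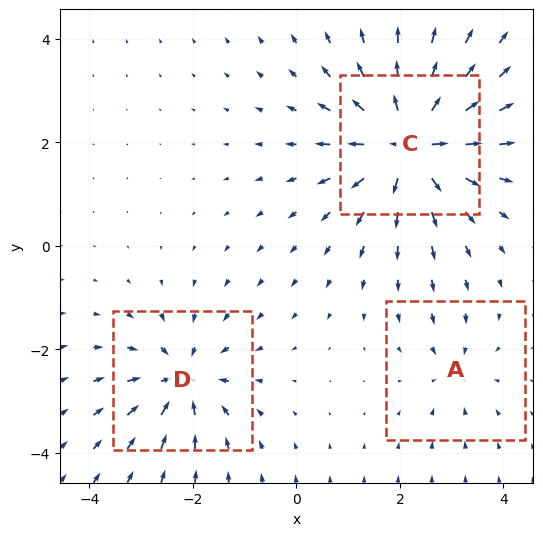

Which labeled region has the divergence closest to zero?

A

Divergence at each region's feature centre — A: about -2, C: about +6, D: about -4. Region A is closest to zero.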